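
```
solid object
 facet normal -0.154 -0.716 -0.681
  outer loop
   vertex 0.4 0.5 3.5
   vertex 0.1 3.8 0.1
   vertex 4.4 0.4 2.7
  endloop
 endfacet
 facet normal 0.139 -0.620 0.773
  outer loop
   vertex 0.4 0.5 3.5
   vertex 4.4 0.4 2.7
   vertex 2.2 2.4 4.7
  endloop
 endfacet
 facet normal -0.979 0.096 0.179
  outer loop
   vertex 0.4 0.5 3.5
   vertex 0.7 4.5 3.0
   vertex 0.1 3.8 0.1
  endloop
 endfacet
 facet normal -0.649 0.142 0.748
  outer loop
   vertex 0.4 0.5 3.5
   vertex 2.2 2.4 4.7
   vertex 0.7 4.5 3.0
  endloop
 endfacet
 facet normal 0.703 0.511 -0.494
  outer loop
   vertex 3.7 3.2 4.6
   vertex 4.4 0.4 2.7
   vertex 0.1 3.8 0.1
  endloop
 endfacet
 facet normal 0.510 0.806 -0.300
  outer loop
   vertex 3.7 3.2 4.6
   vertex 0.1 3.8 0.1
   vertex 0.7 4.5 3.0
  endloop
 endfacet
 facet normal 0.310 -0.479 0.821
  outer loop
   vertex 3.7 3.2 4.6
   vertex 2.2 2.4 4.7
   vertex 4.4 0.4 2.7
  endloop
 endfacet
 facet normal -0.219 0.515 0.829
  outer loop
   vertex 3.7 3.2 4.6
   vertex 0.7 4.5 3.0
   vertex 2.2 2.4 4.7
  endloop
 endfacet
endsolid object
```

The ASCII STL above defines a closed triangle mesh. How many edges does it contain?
12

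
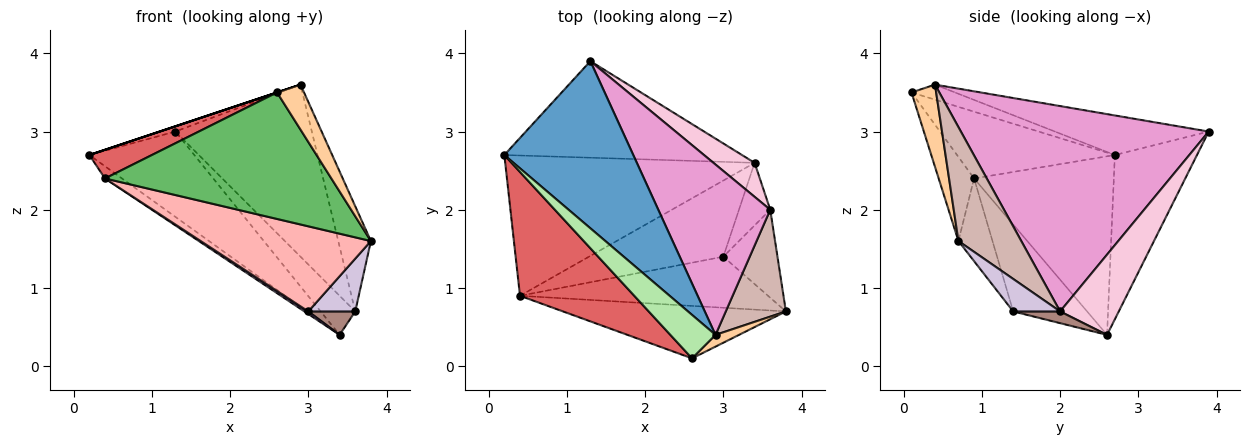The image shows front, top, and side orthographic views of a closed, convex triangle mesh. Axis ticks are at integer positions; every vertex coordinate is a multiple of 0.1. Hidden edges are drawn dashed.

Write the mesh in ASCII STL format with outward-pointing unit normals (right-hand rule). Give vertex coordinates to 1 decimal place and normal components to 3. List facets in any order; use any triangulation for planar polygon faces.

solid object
 facet normal -0.293 0.030 0.956
  outer loop
   vertex 2.9 0.4 3.6
   vertex 1.3 3.9 3.0
   vertex 0.2 2.7 2.7
  endloop
 endfacet
 facet normal -0.460 0.588 -0.665
  outer loop
   vertex 3.4 2.6 0.4
   vertex 0.2 2.7 2.7
   vertex 1.3 3.9 3.0
  endloop
 endfacet
 facet normal -0.581 0.071 -0.811
  outer loop
   vertex 0.4 0.9 2.4
   vertex 0.2 2.7 2.7
   vertex 3.4 2.6 0.4
  endloop
 endfacet
 facet normal 0.662 -0.725 0.189
  outer loop
   vertex 2.6 0.1 3.5
   vertex 3.8 0.7 1.6
   vertex 2.9 0.4 3.6
  endloop
 endfacet
 facet normal -0.143 -0.914 -0.379
  outer loop
   vertex 2.6 0.1 3.5
   vertex 0.4 0.9 2.4
   vertex 3.8 0.7 1.6
  endloop
 endfacet
 facet normal -0.316 0.000 0.949
  outer loop
   vertex 2.6 0.1 3.5
   vertex 2.9 0.4 3.6
   vertex 0.2 2.7 2.7
  endloop
 endfacet
 facet normal -0.495 -0.196 0.847
  outer loop
   vertex 2.6 0.1 3.5
   vertex 0.2 2.7 2.7
   vertex 0.4 0.9 2.4
  endloop
 endfacet
 facet normal -0.169 -0.845 -0.507
  outer loop
   vertex 3.0 1.4 0.7
   vertex 3.8 0.7 1.6
   vertex 0.4 0.9 2.4
  endloop
 endfacet
 facet normal -0.543 -0.029 -0.839
  outer loop
   vertex 3.0 1.4 0.7
   vertex 0.4 0.9 2.4
   vertex 3.4 2.6 0.4
  endloop
 endfacet
 facet normal 0.457 -0.457 -0.762
  outer loop
   vertex 3.6 2.0 0.7
   vertex 3.8 0.7 1.6
   vertex 3.0 1.4 0.7
  endloop
 endfacet
 facet normal 0.331 -0.331 -0.883
  outer loop
   vertex 3.6 2.0 0.7
   vertex 3.0 1.4 0.7
   vertex 3.4 2.6 0.4
  endloop
 endfacet
 facet normal 0.804 0.417 0.424
  outer loop
   vertex 3.6 2.0 0.7
   vertex 2.9 0.4 3.6
   vertex 3.8 0.7 1.6
  endloop
 endfacet
 facet normal 0.790 0.435 0.431
  outer loop
   vertex 3.6 2.0 0.7
   vertex 1.3 3.9 3.0
   vertex 2.9 0.4 3.6
  endloop
 endfacet
 facet normal 0.788 0.465 0.404
  outer loop
   vertex 3.6 2.0 0.7
   vertex 3.4 2.6 0.4
   vertex 1.3 3.9 3.0
  endloop
 endfacet
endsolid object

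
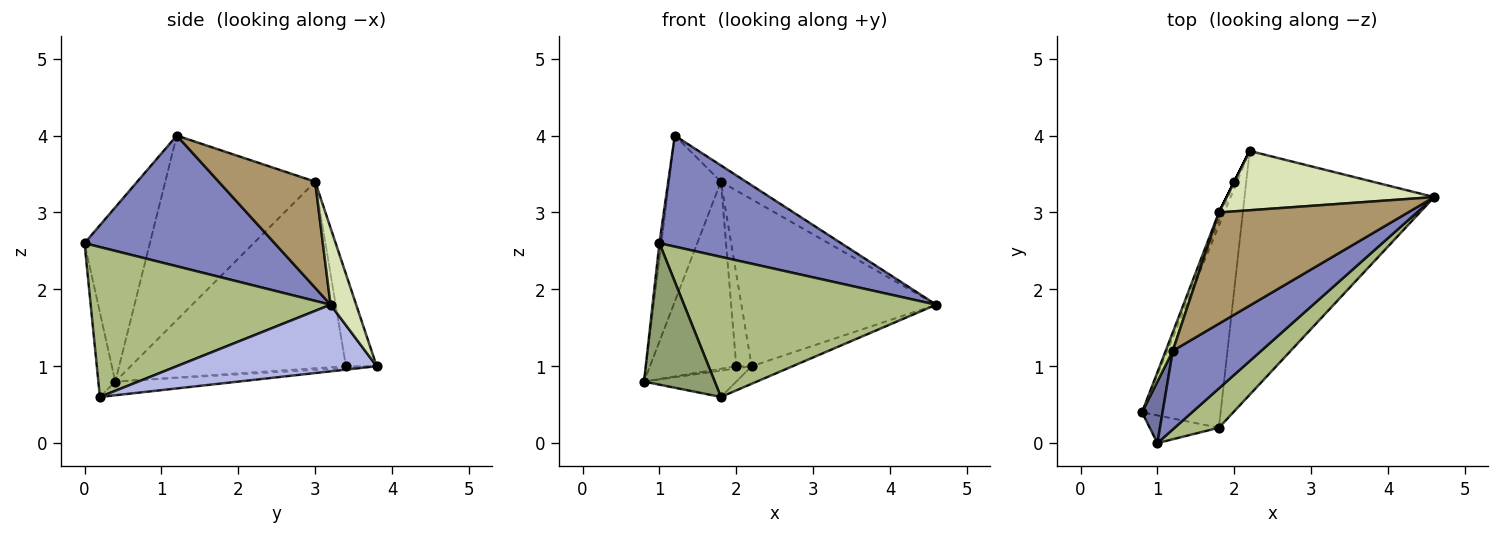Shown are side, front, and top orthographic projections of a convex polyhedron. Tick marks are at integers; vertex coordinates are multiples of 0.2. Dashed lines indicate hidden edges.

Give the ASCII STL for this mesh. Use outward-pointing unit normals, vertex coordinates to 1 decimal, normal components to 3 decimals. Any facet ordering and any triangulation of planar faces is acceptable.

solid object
 facet normal -0.993 0.029 0.117
  outer loop
   vertex 1.0 0.0 2.6
   vertex 1.2 1.2 4.0
   vertex 0.8 0.4 0.8
  endloop
 endfacet
 facet normal 0.649 -0.621 0.439
  outer loop
   vertex 1.0 0.0 2.6
   vertex 4.6 3.2 1.8
   vertex 1.2 1.2 4.0
  endloop
 endfacet
 facet normal -0.170 0.127 -0.977
  outer loop
   vertex 1.8 0.2 0.6
   vertex 0.8 0.4 0.8
   vertex 2.2 3.8 1.0
  endloop
 endfacet
 facet normal 0.331 0.068 -0.941
  outer loop
   vertex 1.8 0.2 0.6
   vertex 2.2 3.8 1.0
   vertex 4.6 3.2 1.8
  endloop
 endfacet
 facet normal -0.228 -0.955 -0.187
  outer loop
   vertex 1.8 0.2 0.6
   vertex 1.0 0.0 2.6
   vertex 0.8 0.4 0.8
  endloop
 endfacet
 facet normal 0.675 -0.710 0.199
  outer loop
   vertex 1.8 0.2 0.6
   vertex 4.6 3.2 1.8
   vertex 1.0 0.0 2.6
  endloop
 endfacet
 facet normal -0.944 0.327 0.036
  outer loop
   vertex 1.8 3.0 3.4
   vertex 0.8 0.4 0.8
   vertex 1.2 1.2 4.0
  endloop
 endfacet
 facet normal 0.123 0.935 0.332
  outer loop
   vertex 1.8 3.0 3.4
   vertex 4.6 3.2 1.8
   vertex 2.2 3.8 1.0
  endloop
 endfacet
 facet normal 0.485 0.127 0.865
  outer loop
   vertex 1.8 3.0 3.4
   vertex 1.2 1.2 4.0
   vertex 4.6 3.2 1.8
  endloop
 endfacet
 facet normal -0.535 0.267 -0.802
  outer loop
   vertex 2.0 3.4 1.0
   vertex 2.2 3.8 1.0
   vertex 0.8 0.4 0.8
  endloop
 endfacet
 facet normal -0.928 0.372 -0.015
  outer loop
   vertex 2.0 3.4 1.0
   vertex 0.8 0.4 0.8
   vertex 1.8 3.0 3.4
  endloop
 endfacet
 facet normal -0.894 0.447 0.000
  outer loop
   vertex 2.0 3.4 1.0
   vertex 1.8 3.0 3.4
   vertex 2.2 3.8 1.0
  endloop
 endfacet
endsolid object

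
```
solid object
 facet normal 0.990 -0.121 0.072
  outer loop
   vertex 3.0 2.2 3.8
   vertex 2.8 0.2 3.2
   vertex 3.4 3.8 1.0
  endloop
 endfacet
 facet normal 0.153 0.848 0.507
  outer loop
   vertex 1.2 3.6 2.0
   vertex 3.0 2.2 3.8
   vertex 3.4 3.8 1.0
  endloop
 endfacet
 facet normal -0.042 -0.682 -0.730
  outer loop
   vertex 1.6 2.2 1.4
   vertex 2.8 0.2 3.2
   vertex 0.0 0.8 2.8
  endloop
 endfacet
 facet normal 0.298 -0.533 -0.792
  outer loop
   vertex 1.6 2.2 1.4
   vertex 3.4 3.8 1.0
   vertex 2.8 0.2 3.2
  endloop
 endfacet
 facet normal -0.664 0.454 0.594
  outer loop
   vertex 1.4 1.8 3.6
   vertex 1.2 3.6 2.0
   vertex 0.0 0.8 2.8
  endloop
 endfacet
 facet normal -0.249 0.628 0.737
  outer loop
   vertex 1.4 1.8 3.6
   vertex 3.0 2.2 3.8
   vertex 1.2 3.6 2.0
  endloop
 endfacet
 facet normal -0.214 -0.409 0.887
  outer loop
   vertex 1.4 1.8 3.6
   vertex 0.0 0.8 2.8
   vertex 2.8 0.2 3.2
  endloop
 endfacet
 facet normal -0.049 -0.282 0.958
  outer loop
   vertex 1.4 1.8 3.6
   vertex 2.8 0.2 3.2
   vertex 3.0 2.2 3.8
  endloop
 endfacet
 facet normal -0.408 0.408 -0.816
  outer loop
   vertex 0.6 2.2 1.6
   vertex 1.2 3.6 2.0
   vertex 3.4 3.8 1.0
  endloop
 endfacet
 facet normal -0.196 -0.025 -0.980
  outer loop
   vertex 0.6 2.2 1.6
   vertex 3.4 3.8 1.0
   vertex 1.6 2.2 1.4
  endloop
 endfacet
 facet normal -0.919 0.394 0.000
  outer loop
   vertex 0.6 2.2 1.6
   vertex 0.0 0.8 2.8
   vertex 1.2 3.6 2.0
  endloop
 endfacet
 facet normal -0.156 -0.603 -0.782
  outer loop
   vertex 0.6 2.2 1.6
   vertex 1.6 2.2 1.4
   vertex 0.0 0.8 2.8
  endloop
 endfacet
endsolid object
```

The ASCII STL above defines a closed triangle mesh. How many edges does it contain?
18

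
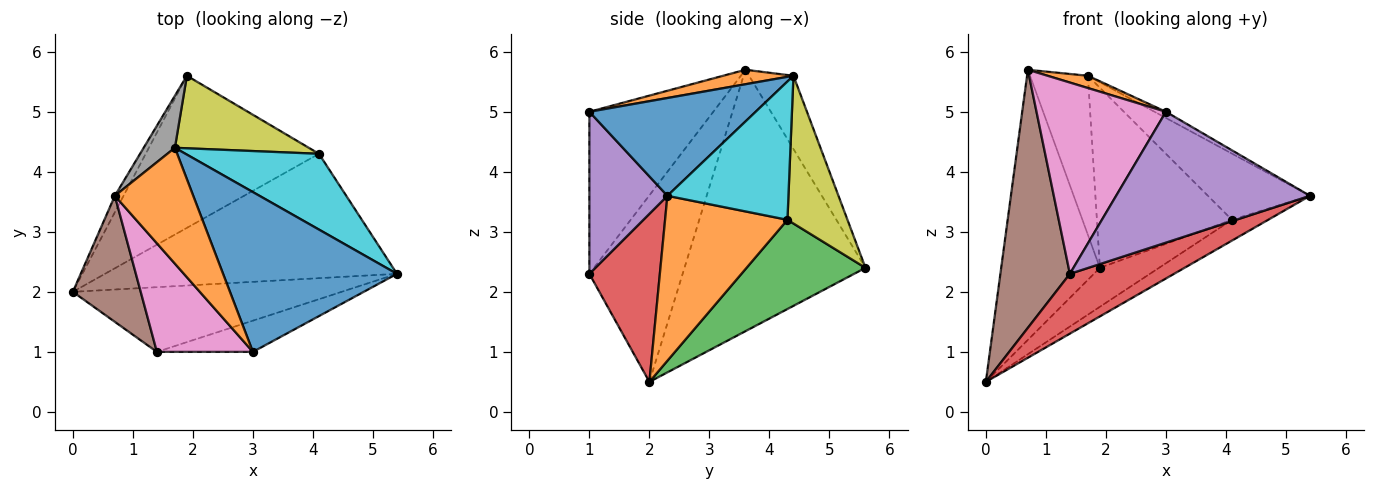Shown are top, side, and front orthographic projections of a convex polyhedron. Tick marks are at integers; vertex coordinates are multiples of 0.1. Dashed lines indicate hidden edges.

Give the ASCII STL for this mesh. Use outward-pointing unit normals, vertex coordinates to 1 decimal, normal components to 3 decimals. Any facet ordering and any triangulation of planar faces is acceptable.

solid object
 facet normal -0.878 0.479 -0.029
  outer loop
   vertex 0.7 3.6 5.7
   vertex 1.9 5.6 2.4
   vertex 0.0 2.0 0.5
  endloop
 endfacet
 facet normal 0.487 0.144 -0.862
  outer loop
   vertex 4.1 4.3 3.2
   vertex 5.4 2.3 3.6
   vertex 0.0 2.0 0.5
  endloop
 endfacet
 facet normal 0.446 0.222 -0.867
  outer loop
   vertex 4.1 4.3 3.2
   vertex 0.0 2.0 0.5
   vertex 1.9 5.6 2.4
  endloop
 endfacet
 facet normal 0.417 -0.617 -0.667
  outer loop
   vertex 1.4 1.0 2.3
   vertex 0.0 2.0 0.5
   vertex 5.4 2.3 3.6
  endloop
 endfacet
 facet normal 0.365 -0.906 -0.216
  outer loop
   vertex 1.4 1.0 2.3
   vertex 5.4 2.3 3.6
   vertex 3.0 1.0 5.0
  endloop
 endfacet
 facet normal -0.770 -0.574 0.280
  outer loop
   vertex 1.4 1.0 2.3
   vertex 0.7 3.6 5.7
   vertex 0.0 2.0 0.5
  endloop
 endfacet
 facet normal -0.640 -0.668 0.379
  outer loop
   vertex 1.4 1.0 2.3
   vertex 3.0 1.0 5.0
   vertex 0.7 3.6 5.7
  endloop
 endfacet
 facet normal -0.589 0.768 0.251
  outer loop
   vertex 1.7 4.4 5.6
   vertex 1.9 5.6 2.4
   vertex 0.7 3.6 5.7
  endloop
 endfacet
 facet normal 0.381 0.858 0.345
  outer loop
   vertex 1.7 4.4 5.6
   vertex 4.1 4.3 3.2
   vertex 1.9 5.6 2.4
  endloop
 endfacet
 facet normal 0.615 0.519 0.594
  outer loop
   vertex 1.7 4.4 5.6
   vertex 5.4 2.3 3.6
   vertex 4.1 4.3 3.2
  endloop
 endfacet
 facet normal 0.490 0.034 0.871
  outer loop
   vertex 1.7 4.4 5.6
   vertex 3.0 1.0 5.0
   vertex 5.4 2.3 3.6
  endloop
 endfacet
 facet normal 0.181 -0.104 0.978
  outer loop
   vertex 1.7 4.4 5.6
   vertex 0.7 3.6 5.7
   vertex 3.0 1.0 5.0
  endloop
 endfacet
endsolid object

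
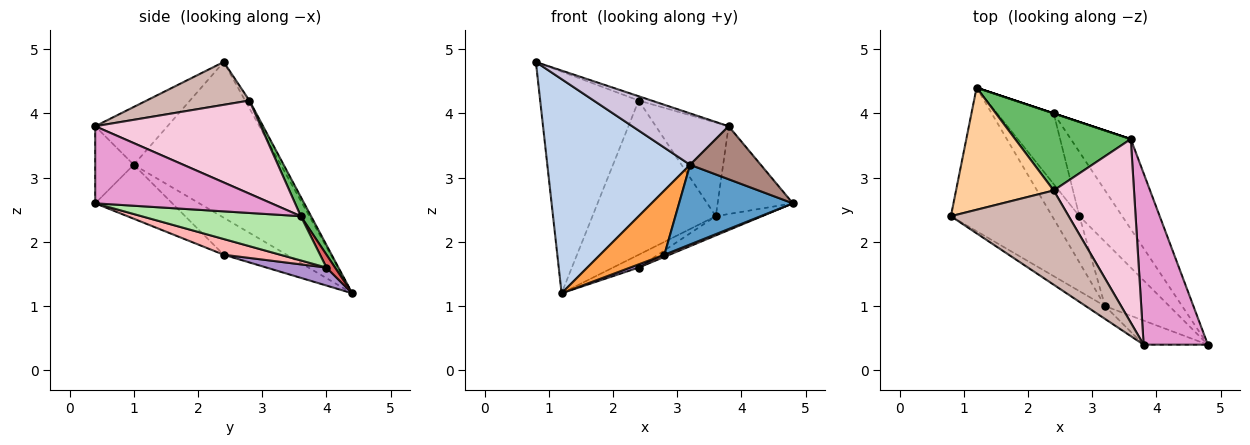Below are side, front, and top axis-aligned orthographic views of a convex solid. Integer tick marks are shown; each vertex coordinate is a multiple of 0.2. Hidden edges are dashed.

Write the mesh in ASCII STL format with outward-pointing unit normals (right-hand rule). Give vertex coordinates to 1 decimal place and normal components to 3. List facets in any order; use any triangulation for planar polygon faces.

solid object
 facet normal -0.466 -0.689 -0.555
  outer loop
   vertex 3.2 1.0 3.2
   vertex 2.8 2.4 1.8
   vertex 4.8 0.4 2.6
  endloop
 endfacet
 facet normal -0.650 -0.631 -0.423
  outer loop
   vertex 3.2 1.0 3.2
   vertex 0.8 2.4 4.8
   vertex 1.2 4.4 1.2
  endloop
 endfacet
 facet normal -0.622 -0.635 -0.457
  outer loop
   vertex 3.2 1.0 3.2
   vertex 1.2 4.4 1.2
   vertex 2.8 2.4 1.8
  endloop
 endfacet
 facet normal -0.038 0.875 0.482
  outer loop
   vertex 2.4 2.8 4.2
   vertex 1.2 4.4 1.2
   vertex 0.8 2.4 4.8
  endloop
 endfacet
 facet normal 0.074 0.892 0.446
  outer loop
   vertex 2.4 2.8 4.2
   vertex 3.6 3.6 2.4
   vertex 1.2 4.4 1.2
  endloop
 endfacet
 facet normal 0.585 0.170 -0.793
  outer loop
   vertex 2.4 4.0 1.6
   vertex 3.6 3.6 2.4
   vertex 4.8 0.4 2.6
  endloop
 endfacet
 facet normal 0.316 0.949 0.000
  outer loop
   vertex 2.4 4.0 1.6
   vertex 1.2 4.4 1.2
   vertex 3.6 3.6 2.4
  endloop
 endfacet
 facet normal 0.344 -0.031 -0.938
  outer loop
   vertex 2.4 4.0 1.6
   vertex 4.8 0.4 2.6
   vertex 2.8 2.4 1.8
  endloop
 endfacet
 facet normal 0.303 -0.043 -0.952
  outer loop
   vertex 2.4 4.0 1.6
   vertex 2.8 2.4 1.8
   vertex 1.2 4.4 1.2
  endloop
 endfacet
 facet normal -0.588 -0.784 -0.196
  outer loop
   vertex 3.8 0.4 3.8
   vertex 0.8 2.4 4.8
   vertex 3.2 1.0 3.2
  endloop
 endfacet
 facet normal -0.445 -0.815 -0.371
  outer loop
   vertex 3.8 0.4 3.8
   vertex 3.2 1.0 3.2
   vertex 4.8 0.4 2.6
  endloop
 endfacet
 facet normal 0.341 0.043 0.939
  outer loop
   vertex 3.8 0.4 3.8
   vertex 2.4 2.8 4.2
   vertex 0.8 2.4 4.8
  endloop
 endfacet
 facet normal 0.730 0.312 0.608
  outer loop
   vertex 3.8 0.4 3.8
   vertex 4.8 0.4 2.6
   vertex 3.6 3.6 2.4
  endloop
 endfacet
 facet normal 0.719 0.316 0.619
  outer loop
   vertex 3.8 0.4 3.8
   vertex 3.6 3.6 2.4
   vertex 2.4 2.8 4.2
  endloop
 endfacet
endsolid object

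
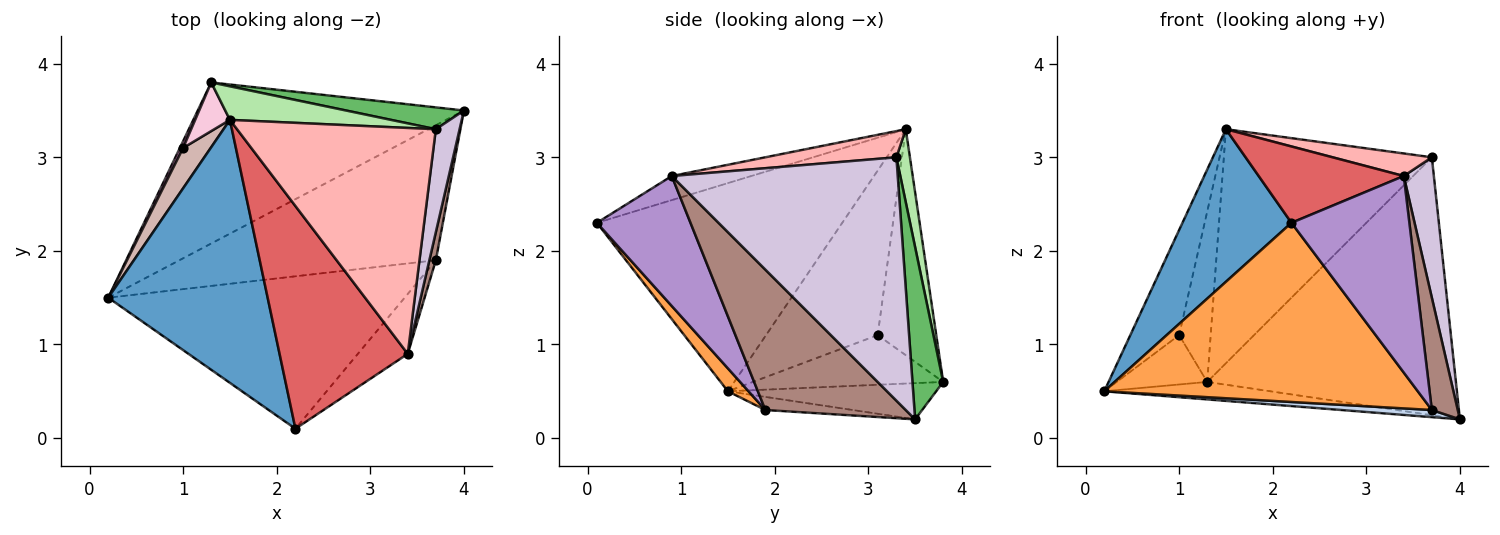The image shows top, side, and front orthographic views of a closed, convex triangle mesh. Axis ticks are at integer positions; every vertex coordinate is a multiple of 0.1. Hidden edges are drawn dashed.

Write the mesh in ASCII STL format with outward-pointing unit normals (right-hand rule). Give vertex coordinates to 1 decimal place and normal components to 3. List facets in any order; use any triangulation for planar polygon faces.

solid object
 facet normal -0.749 -0.333 0.573
  outer loop
   vertex 1.5 3.4 3.3
   vertex 0.2 1.5 0.5
   vertex 2.2 0.1 2.3
  endloop
 endfacet
 facet normal -0.051 -0.053 -0.997
  outer loop
   vertex 3.7 1.9 0.3
   vertex 0.2 1.5 0.5
   vertex 4.0 3.5 0.2
  endloop
 endfacet
 facet normal 0.050 -0.761 -0.647
  outer loop
   vertex 3.7 1.9 0.3
   vertex 2.2 0.1 2.3
   vertex 0.2 1.5 0.5
  endloop
 endfacet
 facet normal -0.134 0.107 -0.985
  outer loop
   vertex 1.3 3.8 0.6
   vertex 4.0 3.5 0.2
   vertex 0.2 1.5 0.5
  endloop
 endfacet
 facet normal 0.122 0.989 0.084
  outer loop
   vertex 1.3 3.8 0.6
   vertex 3.7 3.3 3.0
   vertex 4.0 3.5 0.2
  endloop
 endfacet
 facet normal 0.064 0.988 0.142
  outer loop
   vertex 1.3 3.8 0.6
   vertex 1.5 3.4 3.3
   vertex 3.7 3.3 3.0
  endloop
 endfacet
 facet normal -0.175 -0.319 0.931
  outer loop
   vertex 3.4 0.9 2.8
   vertex 1.5 3.4 3.3
   vertex 2.2 0.1 2.3
  endloop
 endfacet
 facet normal 0.130 -0.098 0.987
  outer loop
   vertex 3.4 0.9 2.8
   vertex 3.7 3.3 3.0
   vertex 1.5 3.4 3.3
  endloop
 endfacet
 facet normal 0.605 -0.762 -0.232
  outer loop
   vertex 3.4 0.9 2.8
   vertex 2.2 0.1 2.3
   vertex 3.7 1.9 0.3
  endloop
 endfacet
 facet normal 0.987 -0.131 0.096
  outer loop
   vertex 3.4 0.9 2.8
   vertex 4.0 3.5 0.2
   vertex 3.7 3.3 3.0
  endloop
 endfacet
 facet normal 0.982 -0.181 0.045
  outer loop
   vertex 3.4 0.9 2.8
   vertex 3.7 1.9 0.3
   vertex 4.0 3.5 0.2
  endloop
 endfacet
 facet normal -0.906 0.396 0.152
  outer loop
   vertex 1.0 3.1 1.1
   vertex 0.2 1.5 0.5
   vertex 1.5 3.4 3.3
  endloop
 endfacet
 facet normal -0.902 0.429 0.059
  outer loop
   vertex 1.0 3.1 1.1
   vertex 1.3 3.8 0.6
   vertex 0.2 1.5 0.5
  endloop
 endfacet
 facet normal -0.873 0.470 0.134
  outer loop
   vertex 1.0 3.1 1.1
   vertex 1.5 3.4 3.3
   vertex 1.3 3.8 0.6
  endloop
 endfacet
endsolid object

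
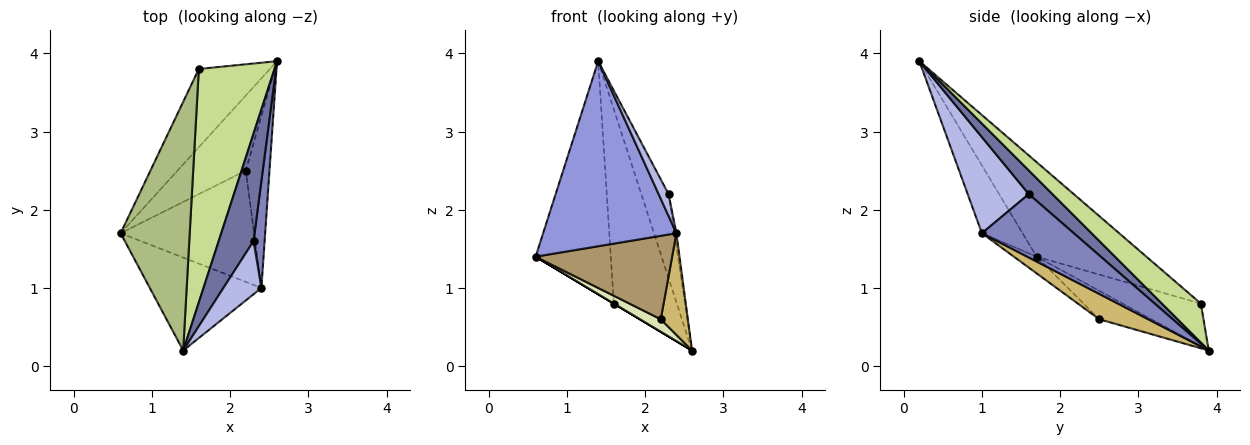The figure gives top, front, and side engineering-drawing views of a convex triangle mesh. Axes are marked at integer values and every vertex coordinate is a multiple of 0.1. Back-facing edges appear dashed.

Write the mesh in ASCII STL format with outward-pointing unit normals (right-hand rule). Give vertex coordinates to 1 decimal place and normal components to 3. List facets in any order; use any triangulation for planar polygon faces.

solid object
 facet normal 0.468 0.544 0.696
  outer loop
   vertex 2.3 1.6 2.2
   vertex 2.6 3.9 0.2
   vertex 1.4 0.2 3.9
  endloop
 endfacet
 facet normal 0.985 0.021 0.172
  outer loop
   vertex 2.4 1.0 1.7
   vertex 2.6 3.9 0.2
   vertex 2.3 1.6 2.2
  endloop
 endfacet
 facet normal -0.263 -0.862 -0.433
  outer loop
   vertex 2.4 1.0 1.7
   vertex 1.4 0.2 3.9
   vertex 0.6 1.7 1.4
  endloop
 endfacet
 facet normal 0.919 -0.150 0.364
  outer loop
   vertex 2.4 1.0 1.7
   vertex 2.3 1.6 2.2
   vertex 1.4 0.2 3.9
  endloop
 endfacet
 facet normal -0.514 0.000 -0.857
  outer loop
   vertex 1.6 3.8 0.8
   vertex 2.6 3.9 0.2
   vertex 0.6 1.7 1.4
  endloop
 endfacet
 facet normal -0.706 0.484 0.516
  outer loop
   vertex 1.6 3.8 0.8
   vertex 0.6 1.7 1.4
   vertex 1.4 0.2 3.9
  endloop
 endfacet
 facet normal 0.369 0.595 0.714
  outer loop
   vertex 1.6 3.8 0.8
   vertex 1.4 0.2 3.9
   vertex 2.6 3.9 0.2
  endloop
 endfacet
 facet normal -0.380 -0.152 -0.912
  outer loop
   vertex 2.2 2.5 0.6
   vertex 0.6 1.7 1.4
   vertex 2.6 3.9 0.2
  endloop
 endfacet
 facet normal -0.100 -0.597 -0.796
  outer loop
   vertex 2.2 2.5 0.6
   vertex 2.4 1.0 1.7
   vertex 0.6 1.7 1.4
  endloop
 endfacet
 facet normal 0.677 -0.374 -0.634
  outer loop
   vertex 2.2 2.5 0.6
   vertex 2.6 3.9 0.2
   vertex 2.4 1.0 1.7
  endloop
 endfacet
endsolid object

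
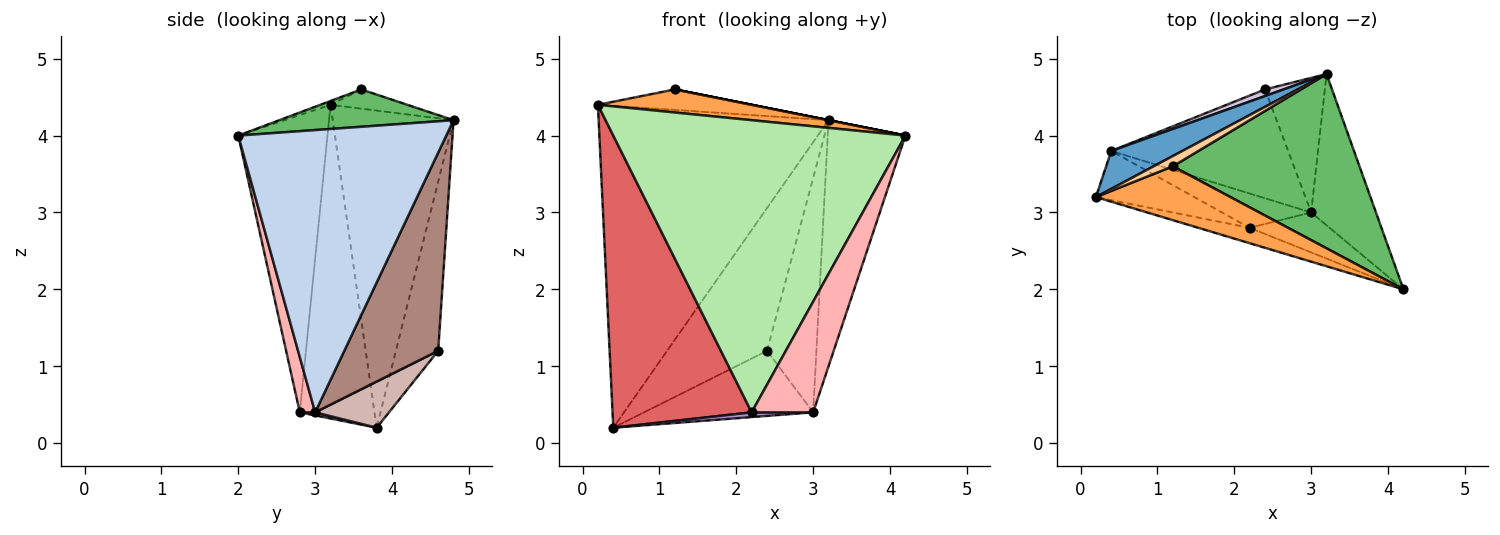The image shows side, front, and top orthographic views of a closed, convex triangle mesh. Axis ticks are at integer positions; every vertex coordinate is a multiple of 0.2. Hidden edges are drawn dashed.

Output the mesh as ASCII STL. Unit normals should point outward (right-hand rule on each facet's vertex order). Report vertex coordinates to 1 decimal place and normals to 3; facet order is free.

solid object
 facet normal -0.463 0.880 0.104
  outer loop
   vertex 0.4 3.8 0.2
   vertex 0.2 3.2 4.4
   vertex 3.2 4.8 4.2
  endloop
 endfacet
 facet normal 0.916 0.342 -0.210
  outer loop
   vertex 3.0 3.0 0.4
   vertex 3.2 4.8 4.2
   vertex 4.2 2.0 4.0
  endloop
 endfacet
 facet normal -0.026 -0.394 0.919
  outer loop
   vertex 1.2 3.6 4.6
   vertex 0.2 3.2 4.4
   vertex 4.2 2.0 4.0
  endloop
 endfacet
 facet normal -0.408 0.816 0.408
  outer loop
   vertex 1.2 3.6 4.6
   vertex 3.2 4.8 4.2
   vertex 0.2 3.2 4.4
  endloop
 endfacet
 facet normal 0.196 0.000 0.981
  outer loop
   vertex 1.2 3.6 4.6
   vertex 4.2 2.0 4.0
   vertex 3.2 4.8 4.2
  endloop
 endfacet
 facet normal -0.292 -0.955 -0.050
  outer loop
   vertex 2.2 2.8 0.4
   vertex 4.2 2.0 4.0
   vertex 0.2 3.2 4.4
  endloop
 endfacet
 facet normal -0.468 -0.872 -0.147
  outer loop
   vertex 2.2 2.8 0.4
   vertex 0.2 3.2 4.4
   vertex 0.4 3.8 0.2
  endloop
 endfacet
 facet normal 0.229 -0.916 -0.331
  outer loop
   vertex 2.2 2.8 0.4
   vertex 3.0 3.0 0.4
   vertex 4.2 2.0 4.0
  endloop
 endfacet
 facet normal 0.034 -0.137 -0.990
  outer loop
   vertex 2.2 2.8 0.4
   vertex 0.4 3.8 0.2
   vertex 3.0 3.0 0.4
  endloop
 endfacet
 facet normal -0.389 0.920 0.042
  outer loop
   vertex 2.4 4.6 1.2
   vertex 0.4 3.8 0.2
   vertex 3.2 4.8 4.2
  endloop
 endfacet
 facet normal 0.855 0.450 -0.258
  outer loop
   vertex 2.4 4.6 1.2
   vertex 3.2 4.8 4.2
   vertex 3.0 3.0 0.4
  endloop
 endfacet
 facet normal 0.218 0.501 -0.838
  outer loop
   vertex 2.4 4.6 1.2
   vertex 3.0 3.0 0.4
   vertex 0.4 3.8 0.2
  endloop
 endfacet
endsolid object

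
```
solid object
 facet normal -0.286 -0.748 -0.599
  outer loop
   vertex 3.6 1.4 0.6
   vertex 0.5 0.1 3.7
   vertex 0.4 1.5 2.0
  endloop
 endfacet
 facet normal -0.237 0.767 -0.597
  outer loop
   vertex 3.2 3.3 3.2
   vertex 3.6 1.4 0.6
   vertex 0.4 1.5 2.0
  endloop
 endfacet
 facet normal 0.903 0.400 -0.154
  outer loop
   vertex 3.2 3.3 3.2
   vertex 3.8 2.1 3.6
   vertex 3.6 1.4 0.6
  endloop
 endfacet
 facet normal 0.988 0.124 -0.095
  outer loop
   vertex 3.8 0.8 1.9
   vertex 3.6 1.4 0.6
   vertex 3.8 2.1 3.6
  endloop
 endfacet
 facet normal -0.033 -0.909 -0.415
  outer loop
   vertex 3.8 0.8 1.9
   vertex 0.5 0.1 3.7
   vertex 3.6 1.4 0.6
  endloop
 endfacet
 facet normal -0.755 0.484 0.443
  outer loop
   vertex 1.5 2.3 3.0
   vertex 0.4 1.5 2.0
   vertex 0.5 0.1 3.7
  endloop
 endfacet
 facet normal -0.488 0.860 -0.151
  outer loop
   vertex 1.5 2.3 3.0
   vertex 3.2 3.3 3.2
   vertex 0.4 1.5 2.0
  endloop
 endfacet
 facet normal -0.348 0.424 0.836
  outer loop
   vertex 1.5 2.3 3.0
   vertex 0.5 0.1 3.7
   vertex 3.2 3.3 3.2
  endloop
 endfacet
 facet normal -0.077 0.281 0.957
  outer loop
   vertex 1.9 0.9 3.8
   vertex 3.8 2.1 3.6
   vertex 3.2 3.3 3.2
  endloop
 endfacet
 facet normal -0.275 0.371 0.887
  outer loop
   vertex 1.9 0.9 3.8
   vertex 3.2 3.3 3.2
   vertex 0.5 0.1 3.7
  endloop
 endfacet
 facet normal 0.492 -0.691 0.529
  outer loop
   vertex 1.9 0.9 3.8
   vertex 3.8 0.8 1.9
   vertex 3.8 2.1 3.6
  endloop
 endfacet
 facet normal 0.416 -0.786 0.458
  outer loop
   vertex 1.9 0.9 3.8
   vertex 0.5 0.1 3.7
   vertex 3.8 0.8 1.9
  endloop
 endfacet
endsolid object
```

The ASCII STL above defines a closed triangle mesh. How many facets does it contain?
12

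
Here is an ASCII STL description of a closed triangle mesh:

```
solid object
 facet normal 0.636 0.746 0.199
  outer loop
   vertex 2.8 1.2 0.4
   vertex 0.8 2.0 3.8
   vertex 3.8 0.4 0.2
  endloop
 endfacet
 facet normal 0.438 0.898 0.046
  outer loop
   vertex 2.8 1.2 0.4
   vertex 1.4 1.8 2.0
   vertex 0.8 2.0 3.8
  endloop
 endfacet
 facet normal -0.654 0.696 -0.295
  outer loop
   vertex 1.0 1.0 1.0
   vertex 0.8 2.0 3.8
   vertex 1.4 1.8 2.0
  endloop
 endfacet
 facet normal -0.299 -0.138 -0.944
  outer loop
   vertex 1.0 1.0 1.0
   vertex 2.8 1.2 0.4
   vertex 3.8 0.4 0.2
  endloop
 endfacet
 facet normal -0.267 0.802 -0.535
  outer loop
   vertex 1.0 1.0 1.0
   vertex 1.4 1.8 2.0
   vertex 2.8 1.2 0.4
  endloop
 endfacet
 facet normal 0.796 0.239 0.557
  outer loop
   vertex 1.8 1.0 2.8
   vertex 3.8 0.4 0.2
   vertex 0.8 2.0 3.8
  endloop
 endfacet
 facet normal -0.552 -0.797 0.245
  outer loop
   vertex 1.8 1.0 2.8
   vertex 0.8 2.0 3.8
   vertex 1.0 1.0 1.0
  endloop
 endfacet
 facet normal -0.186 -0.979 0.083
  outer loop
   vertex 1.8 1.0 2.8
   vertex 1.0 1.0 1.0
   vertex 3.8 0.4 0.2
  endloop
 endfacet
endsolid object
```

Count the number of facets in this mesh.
8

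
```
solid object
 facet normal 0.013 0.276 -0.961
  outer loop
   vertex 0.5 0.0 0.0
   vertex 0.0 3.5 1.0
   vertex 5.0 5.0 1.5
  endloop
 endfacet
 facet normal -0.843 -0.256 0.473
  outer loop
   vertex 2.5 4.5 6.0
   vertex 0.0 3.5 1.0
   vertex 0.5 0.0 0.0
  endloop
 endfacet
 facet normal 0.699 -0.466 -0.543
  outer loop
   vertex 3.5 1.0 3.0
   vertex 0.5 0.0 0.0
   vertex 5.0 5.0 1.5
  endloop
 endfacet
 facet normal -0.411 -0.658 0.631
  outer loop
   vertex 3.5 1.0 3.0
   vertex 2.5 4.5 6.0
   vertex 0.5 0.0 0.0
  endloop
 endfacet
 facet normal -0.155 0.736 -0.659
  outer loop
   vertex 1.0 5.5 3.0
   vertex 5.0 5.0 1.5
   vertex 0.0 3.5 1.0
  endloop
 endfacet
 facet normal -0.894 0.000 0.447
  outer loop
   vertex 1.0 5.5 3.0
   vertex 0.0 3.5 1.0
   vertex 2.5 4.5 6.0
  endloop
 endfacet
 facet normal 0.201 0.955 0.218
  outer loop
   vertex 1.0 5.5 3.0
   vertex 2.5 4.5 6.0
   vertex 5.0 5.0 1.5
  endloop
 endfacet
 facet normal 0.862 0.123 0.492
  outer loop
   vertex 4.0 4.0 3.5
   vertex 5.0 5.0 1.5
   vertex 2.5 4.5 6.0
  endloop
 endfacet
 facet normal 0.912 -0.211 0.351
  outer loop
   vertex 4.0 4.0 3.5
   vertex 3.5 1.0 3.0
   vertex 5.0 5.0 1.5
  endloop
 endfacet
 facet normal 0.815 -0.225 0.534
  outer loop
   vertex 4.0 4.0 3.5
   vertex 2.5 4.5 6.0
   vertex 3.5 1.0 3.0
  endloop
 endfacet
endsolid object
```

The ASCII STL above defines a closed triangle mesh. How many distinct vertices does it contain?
7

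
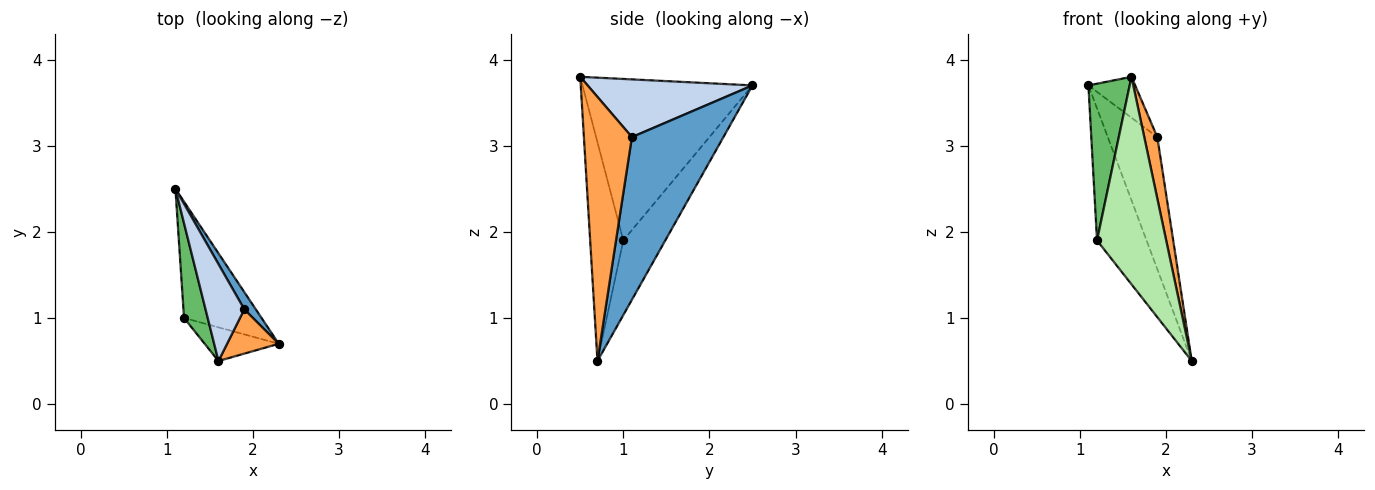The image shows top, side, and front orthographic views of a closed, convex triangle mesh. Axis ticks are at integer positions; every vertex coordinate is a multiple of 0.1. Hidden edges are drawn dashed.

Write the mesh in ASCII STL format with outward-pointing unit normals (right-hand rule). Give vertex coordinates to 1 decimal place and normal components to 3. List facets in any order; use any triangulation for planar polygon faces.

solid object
 facet normal 0.878 0.475 0.062
  outer loop
   vertex 1.9 1.1 3.1
   vertex 2.3 0.7 0.5
   vertex 1.1 2.5 3.7
  endloop
 endfacet
 facet normal 0.808 0.229 0.543
  outer loop
   vertex 1.9 1.1 3.1
   vertex 1.1 2.5 3.7
   vertex 1.6 0.5 3.8
  endloop
 endfacet
 facet normal 0.948 -0.258 0.186
  outer loop
   vertex 1.9 1.1 3.1
   vertex 1.6 0.5 3.8
   vertex 2.3 0.7 0.5
  endloop
 endfacet
 facet normal -0.537 0.633 -0.558
  outer loop
   vertex 1.2 1.0 1.9
   vertex 1.1 2.5 3.7
   vertex 2.3 0.7 0.5
  endloop
 endfacet
 facet normal -0.962 -0.233 0.141
  outer loop
   vertex 1.2 1.0 1.9
   vertex 1.6 0.5 3.8
   vertex 1.1 2.5 3.7
  endloop
 endfacet
 facet normal -0.428 -0.892 -0.145
  outer loop
   vertex 1.2 1.0 1.9
   vertex 2.3 0.7 0.5
   vertex 1.6 0.5 3.8
  endloop
 endfacet
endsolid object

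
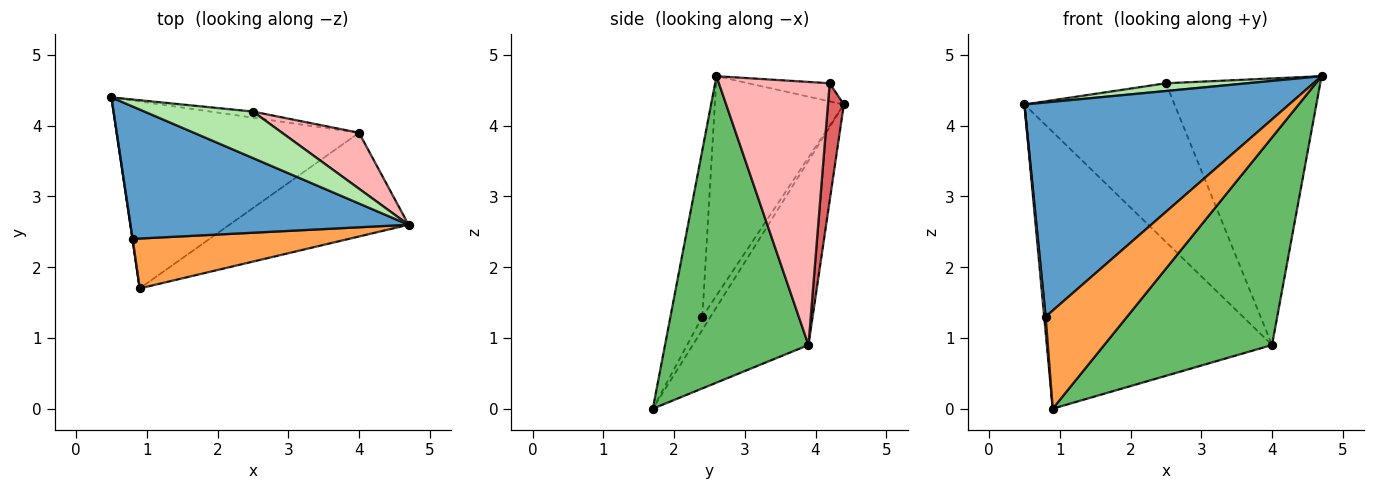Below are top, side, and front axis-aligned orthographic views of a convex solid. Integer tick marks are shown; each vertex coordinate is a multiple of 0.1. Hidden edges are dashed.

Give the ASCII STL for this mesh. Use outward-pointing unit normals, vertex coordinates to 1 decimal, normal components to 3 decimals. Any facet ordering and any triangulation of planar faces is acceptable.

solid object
 facet normal -0.383 -0.786 0.486
  outer loop
   vertex 0.8 2.4 1.3
   vertex 4.7 2.6 4.7
   vertex 0.5 4.4 4.3
  endloop
 endfacet
 facet normal -0.984 -0.177 0.020
  outer loop
   vertex 0.8 2.4 1.3
   vertex 0.5 4.4 4.3
   vertex 0.9 1.7 0.0
  endloop
 endfacet
 facet normal -0.330 -0.842 0.428
  outer loop
   vertex 0.8 2.4 1.3
   vertex 0.9 1.7 0.0
   vertex 4.7 2.6 4.7
  endloop
 endfacet
 facet normal -0.392 0.762 -0.515
  outer loop
   vertex 4.0 3.9 0.9
   vertex 0.9 1.7 0.0
   vertex 0.5 4.4 4.3
  endloop
 endfacet
 facet normal 0.607 -0.711 -0.355
  outer loop
   vertex 4.0 3.9 0.9
   vertex 4.7 2.6 4.7
   vertex 0.9 1.7 0.0
  endloop
 endfacet
 facet normal -0.162 -0.162 0.973
  outer loop
   vertex 2.5 4.2 4.6
   vertex 0.5 4.4 4.3
   vertex 4.7 2.6 4.7
  endloop
 endfacet
 facet normal 0.105 0.994 -0.038
  outer loop
   vertex 2.5 4.2 4.6
   vertex 4.0 3.9 0.9
   vertex 0.5 4.4 4.3
  endloop
 endfacet
 facet normal 0.575 0.801 0.168
  outer loop
   vertex 2.5 4.2 4.6
   vertex 4.7 2.6 4.7
   vertex 4.0 3.9 0.9
  endloop
 endfacet
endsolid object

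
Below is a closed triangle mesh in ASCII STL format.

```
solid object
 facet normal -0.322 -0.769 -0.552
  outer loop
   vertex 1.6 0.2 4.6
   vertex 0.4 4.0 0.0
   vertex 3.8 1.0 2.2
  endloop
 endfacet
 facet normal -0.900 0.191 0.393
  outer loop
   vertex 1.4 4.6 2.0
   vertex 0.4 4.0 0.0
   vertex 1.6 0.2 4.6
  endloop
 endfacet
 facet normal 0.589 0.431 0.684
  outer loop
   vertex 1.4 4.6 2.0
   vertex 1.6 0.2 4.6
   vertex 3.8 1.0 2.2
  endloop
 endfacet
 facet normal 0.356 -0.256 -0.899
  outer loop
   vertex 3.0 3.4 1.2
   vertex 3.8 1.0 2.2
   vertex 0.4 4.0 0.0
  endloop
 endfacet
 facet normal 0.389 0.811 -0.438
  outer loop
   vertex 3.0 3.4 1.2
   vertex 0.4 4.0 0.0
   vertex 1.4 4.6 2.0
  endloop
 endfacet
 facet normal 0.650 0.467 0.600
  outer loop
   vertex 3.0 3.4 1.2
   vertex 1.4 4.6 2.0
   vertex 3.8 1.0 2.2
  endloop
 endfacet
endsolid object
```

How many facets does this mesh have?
6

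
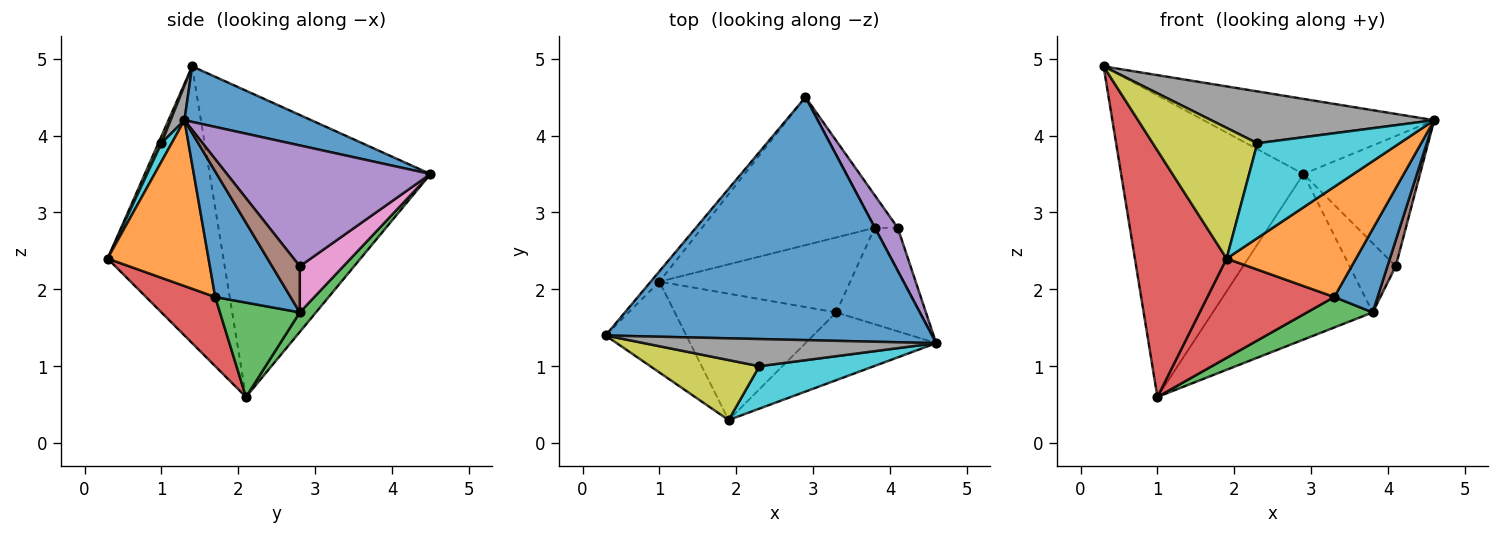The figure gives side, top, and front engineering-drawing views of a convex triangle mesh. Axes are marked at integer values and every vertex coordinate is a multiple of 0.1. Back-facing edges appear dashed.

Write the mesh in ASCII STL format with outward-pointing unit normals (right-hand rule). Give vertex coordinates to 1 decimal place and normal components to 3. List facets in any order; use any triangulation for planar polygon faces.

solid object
 facet normal 0.160 0.291 0.943
  outer loop
   vertex 2.9 4.5 3.5
   vertex 0.3 1.4 4.9
   vertex 4.6 1.3 4.2
  endloop
 endfacet
 facet normal -0.771 0.637 -0.022
  outer loop
   vertex 1.0 2.1 0.6
   vertex 0.3 1.4 4.9
   vertex 2.9 4.5 3.5
  endloop
 endfacet
 facet normal 0.075 0.743 -0.665
  outer loop
   vertex 3.8 2.8 1.7
   vertex 1.0 2.1 0.6
   vertex 2.9 4.5 3.5
  endloop
 endfacet
 facet normal -0.764 -0.605 -0.223
  outer loop
   vertex 1.9 0.3 2.4
   vertex 0.3 1.4 4.9
   vertex 1.0 2.1 0.6
  endloop
 endfacet
 facet normal 0.856 0.490 0.162
  outer loop
   vertex 4.1 2.8 2.3
   vertex 2.9 4.5 3.5
   vertex 4.6 1.3 4.2
  endloop
 endfacet
 facet normal 0.864 -0.259 -0.432
  outer loop
   vertex 4.1 2.8 2.3
   vertex 4.6 1.3 4.2
   vertex 3.8 2.8 1.7
  endloop
 endfacet
 facet normal 0.649 0.688 -0.325
  outer loop
   vertex 4.1 2.8 2.3
   vertex 3.8 2.8 1.7
   vertex 2.9 4.5 3.5
  endloop
 endfacet
 facet normal 0.055 -0.884 0.464
  outer loop
   vertex 2.3 1.0 3.9
   vertex 4.6 1.3 4.2
   vertex 0.3 1.4 4.9
  endloop
 endfacet
 facet normal 0.027 -0.909 0.417
  outer loop
   vertex 2.3 1.0 3.9
   vertex 0.3 1.4 4.9
   vertex 1.9 0.3 2.4
  endloop
 endfacet
 facet normal 0.066 -0.911 0.408
  outer loop
   vertex 2.3 1.0 3.9
   vertex 1.9 0.3 2.4
   vertex 4.6 1.3 4.2
  endloop
 endfacet
 facet normal 0.751 -0.432 -0.500
  outer loop
   vertex 3.3 1.7 1.9
   vertex 3.8 2.8 1.7
   vertex 4.6 1.3 4.2
  endloop
 endfacet
 facet normal 0.554 -0.709 -0.436
  outer loop
   vertex 3.3 1.7 1.9
   vertex 4.6 1.3 4.2
   vertex 1.9 0.3 2.4
  endloop
 endfacet
 facet normal 0.416 -0.342 -0.842
  outer loop
   vertex 3.3 1.7 1.9
   vertex 1.0 2.1 0.6
   vertex 3.8 2.8 1.7
  endloop
 endfacet
 facet normal 0.319 -0.585 -0.745
  outer loop
   vertex 3.3 1.7 1.9
   vertex 1.9 0.3 2.4
   vertex 1.0 2.1 0.6
  endloop
 endfacet
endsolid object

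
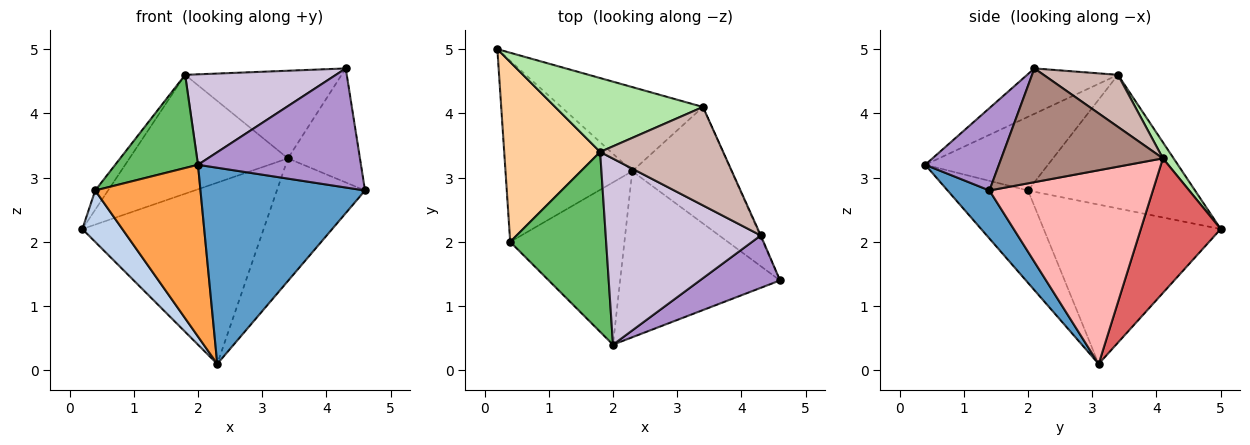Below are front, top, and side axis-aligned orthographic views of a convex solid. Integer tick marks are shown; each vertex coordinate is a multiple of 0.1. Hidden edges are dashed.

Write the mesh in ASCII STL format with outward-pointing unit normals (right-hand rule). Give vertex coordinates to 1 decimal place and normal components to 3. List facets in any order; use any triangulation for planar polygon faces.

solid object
 facet normal 0.191 -0.749 -0.634
  outer loop
   vertex 2.3 3.1 0.1
   vertex 4.6 1.4 2.8
   vertex 2.0 0.4 3.2
  endloop
 endfacet
 facet normal -0.771 -0.174 -0.613
  outer loop
   vertex 0.4 2.0 2.8
   vertex 0.2 5.0 2.2
   vertex 2.3 3.1 0.1
  endloop
 endfacet
 facet normal -0.485 -0.635 -0.600
  outer loop
   vertex 0.4 2.0 2.8
   vertex 2.3 3.1 0.1
   vertex 2.0 0.4 3.2
  endloop
 endfacet
 facet normal -0.811 0.062 0.582
  outer loop
   vertex 0.4 2.0 2.8
   vertex 1.8 3.4 4.6
   vertex 0.2 5.0 2.2
  endloop
 endfacet
 facet normal -0.563 -0.380 0.734
  outer loop
   vertex 0.4 2.0 2.8
   vertex 2.0 0.4 3.2
   vertex 1.8 3.4 4.6
  endloop
 endfacet
 facet normal 0.057 0.848 0.527
  outer loop
   vertex 3.4 4.1 3.3
   vertex 0.2 5.0 2.2
   vertex 1.8 3.4 4.6
  endloop
 endfacet
 facet normal 0.371 0.842 -0.391
  outer loop
   vertex 3.4 4.1 3.3
   vertex 2.3 3.1 0.1
   vertex 0.2 5.0 2.2
  endloop
 endfacet
 facet normal 0.802 0.433 -0.411
  outer loop
   vertex 3.4 4.1 3.3
   vertex 4.6 1.4 2.8
   vertex 2.3 3.1 0.1
  endloop
 endfacet
 facet normal 0.383 -0.846 0.372
  outer loop
   vertex 4.3 2.1 4.7
   vertex 2.0 0.4 3.2
   vertex 4.6 1.4 2.8
  endloop
 endfacet
 facet normal -0.255 -0.423 0.870
  outer loop
   vertex 4.3 2.1 4.7
   vertex 1.8 3.4 4.6
   vertex 2.0 0.4 3.2
  endloop
 endfacet
 facet normal 0.913 0.407 -0.006
  outer loop
   vertex 4.3 2.1 4.7
   vertex 4.6 1.4 2.8
   vertex 3.4 4.1 3.3
  endloop
 endfacet
 facet normal 0.301 0.634 0.712
  outer loop
   vertex 4.3 2.1 4.7
   vertex 3.4 4.1 3.3
   vertex 1.8 3.4 4.6
  endloop
 endfacet
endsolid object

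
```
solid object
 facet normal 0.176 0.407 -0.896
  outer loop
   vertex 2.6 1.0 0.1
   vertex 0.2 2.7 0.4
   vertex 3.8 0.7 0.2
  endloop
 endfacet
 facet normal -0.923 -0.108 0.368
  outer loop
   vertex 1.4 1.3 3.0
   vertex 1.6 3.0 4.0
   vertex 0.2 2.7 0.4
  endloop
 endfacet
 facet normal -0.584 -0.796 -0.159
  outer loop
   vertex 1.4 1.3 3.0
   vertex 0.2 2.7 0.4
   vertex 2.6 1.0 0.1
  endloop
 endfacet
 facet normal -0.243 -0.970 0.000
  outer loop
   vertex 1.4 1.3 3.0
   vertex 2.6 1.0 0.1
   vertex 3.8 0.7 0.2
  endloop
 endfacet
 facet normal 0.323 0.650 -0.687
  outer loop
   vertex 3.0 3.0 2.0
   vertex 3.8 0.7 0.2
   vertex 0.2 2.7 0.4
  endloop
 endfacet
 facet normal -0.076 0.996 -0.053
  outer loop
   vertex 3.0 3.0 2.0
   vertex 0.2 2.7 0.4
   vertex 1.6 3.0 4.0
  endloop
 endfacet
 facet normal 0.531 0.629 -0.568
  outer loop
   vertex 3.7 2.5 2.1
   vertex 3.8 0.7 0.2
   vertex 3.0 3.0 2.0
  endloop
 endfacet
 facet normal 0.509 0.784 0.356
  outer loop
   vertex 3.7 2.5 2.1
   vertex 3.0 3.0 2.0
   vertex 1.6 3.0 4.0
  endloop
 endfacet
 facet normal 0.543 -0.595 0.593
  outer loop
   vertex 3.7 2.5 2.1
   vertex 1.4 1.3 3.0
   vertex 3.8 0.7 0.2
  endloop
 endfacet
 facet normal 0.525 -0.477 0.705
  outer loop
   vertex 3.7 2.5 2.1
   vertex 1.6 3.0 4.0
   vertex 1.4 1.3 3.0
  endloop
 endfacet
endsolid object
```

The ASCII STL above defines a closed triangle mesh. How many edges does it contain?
15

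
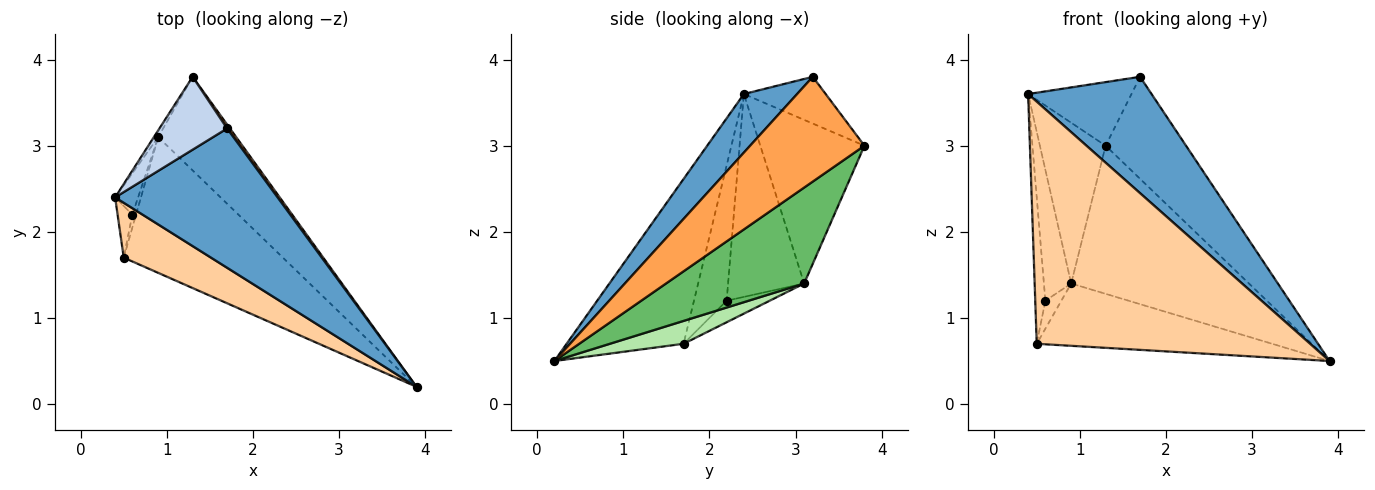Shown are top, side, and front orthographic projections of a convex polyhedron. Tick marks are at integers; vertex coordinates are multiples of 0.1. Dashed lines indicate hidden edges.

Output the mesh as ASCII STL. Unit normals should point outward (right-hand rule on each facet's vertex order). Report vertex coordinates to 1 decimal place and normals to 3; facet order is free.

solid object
 facet normal 0.267 -0.618 0.740
  outer loop
   vertex 1.7 3.2 3.8
   vertex 0.4 2.4 3.6
   vertex 3.9 0.2 0.5
  endloop
 endfacet
 facet normal -0.462 0.583 0.668
  outer loop
   vertex 1.7 3.2 3.8
   vertex 1.3 3.8 3.0
   vertex 0.4 2.4 3.6
  endloop
 endfacet
 facet normal 0.818 0.575 0.022
  outer loop
   vertex 1.7 3.2 3.8
   vertex 3.9 0.2 0.5
   vertex 1.3 3.8 3.0
  endloop
 endfacet
 facet normal -0.385 -0.900 0.204
  outer loop
   vertex 0.5 1.7 0.7
   vertex 3.9 0.2 0.5
   vertex 0.4 2.4 3.6
  endloop
 endfacet
 facet normal 0.549 0.707 -0.446
  outer loop
   vertex 0.9 3.1 1.4
   vertex 1.3 3.8 3.0
   vertex 3.9 0.2 0.5
  endloop
 endfacet
 facet normal 0.129 0.414 -0.901
  outer loop
   vertex 0.9 3.1 1.4
   vertex 3.9 0.2 0.5
   vertex 0.5 1.7 0.7
  endloop
 endfacet
 facet normal -0.845 0.534 -0.022
  outer loop
   vertex 0.9 3.1 1.4
   vertex 0.4 2.4 3.6
   vertex 1.3 3.8 3.0
  endloop
 endfacet
 facet normal -0.950 0.294 -0.104
  outer loop
   vertex 0.6 2.2 1.2
   vertex 0.5 1.7 0.7
   vertex 0.4 2.4 3.6
  endloop
 endfacet
 facet normal -0.936 0.336 -0.106
  outer loop
   vertex 0.6 2.2 1.2
   vertex 0.4 2.4 3.6
   vertex 0.9 3.1 1.4
  endloop
 endfacet
 facet normal -0.926 0.344 -0.159
  outer loop
   vertex 0.6 2.2 1.2
   vertex 0.9 3.1 1.4
   vertex 0.5 1.7 0.7
  endloop
 endfacet
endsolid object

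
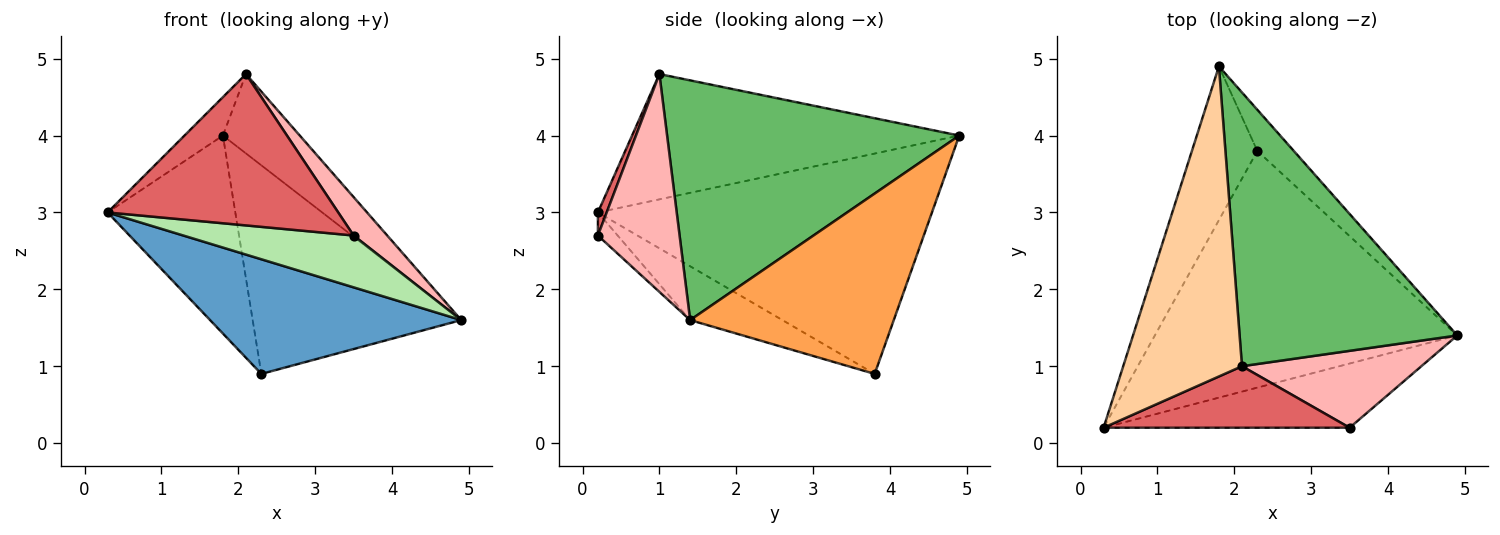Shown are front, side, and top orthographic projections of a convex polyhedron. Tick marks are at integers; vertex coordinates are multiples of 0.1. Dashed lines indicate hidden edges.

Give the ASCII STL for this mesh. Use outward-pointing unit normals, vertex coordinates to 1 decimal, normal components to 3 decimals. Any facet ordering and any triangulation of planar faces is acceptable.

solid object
 facet normal -0.158 -0.431 -0.889
  outer loop
   vertex 2.3 3.8 0.9
   vertex 4.9 1.4 1.6
   vertex 0.3 0.2 3.0
  endloop
 endfacet
 facet normal -0.900 0.344 -0.267
  outer loop
   vertex 2.3 3.8 0.9
   vertex 0.3 0.2 3.0
   vertex 1.8 4.9 4.0
  endloop
 endfacet
 facet normal 0.692 0.709 -0.140
  outer loop
   vertex 2.3 3.8 0.9
   vertex 1.8 4.9 4.0
   vertex 4.9 1.4 1.6
  endloop
 endfacet
 facet normal -0.723 0.085 0.685
  outer loop
   vertex 2.1 1.0 4.8
   vertex 1.8 4.9 4.0
   vertex 0.3 0.2 3.0
  endloop
 endfacet
 facet normal 0.727 0.191 0.660
  outer loop
   vertex 2.1 1.0 4.8
   vertex 4.9 1.4 1.6
   vertex 1.8 4.9 4.0
  endloop
 endfacet
 facet normal -0.073 -0.626 -0.776
  outer loop
   vertex 3.5 0.2 2.7
   vertex 0.3 0.2 3.0
   vertex 4.9 1.4 1.6
  endloop
 endfacet
 facet normal 0.035 -0.926 0.376
  outer loop
   vertex 3.5 0.2 2.7
   vertex 2.1 1.0 4.8
   vertex 0.3 0.2 3.0
  endloop
 endfacet
 facet normal 0.736 -0.303 0.606
  outer loop
   vertex 3.5 0.2 2.7
   vertex 4.9 1.4 1.6
   vertex 2.1 1.0 4.8
  endloop
 endfacet
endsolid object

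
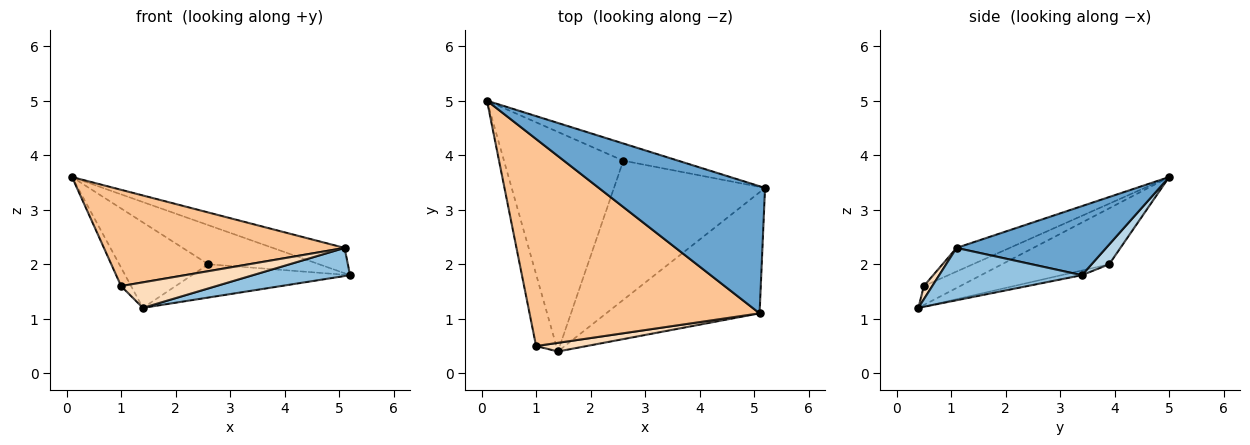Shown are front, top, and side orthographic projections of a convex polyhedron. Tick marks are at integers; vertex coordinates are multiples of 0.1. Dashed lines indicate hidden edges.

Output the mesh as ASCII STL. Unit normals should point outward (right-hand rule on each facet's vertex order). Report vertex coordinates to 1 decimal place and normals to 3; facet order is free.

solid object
 facet normal 0.377 0.181 0.908
  outer loop
   vertex 5.1 1.1 2.3
   vertex 5.2 3.4 1.8
   vertex 0.1 5.0 3.6
  endloop
 endfacet
 facet normal 0.315 -0.215 -0.924
  outer loop
   vertex 5.1 1.1 2.3
   vertex 1.4 0.4 1.2
   vertex 5.2 3.4 1.8
  endloop
 endfacet
 facet normal 0.144 0.906 -0.398
  outer loop
   vertex 2.6 3.9 2.0
   vertex 0.1 5.0 3.6
   vertex 5.2 3.4 1.8
  endloop
 endfacet
 facet normal -0.400 0.332 -0.854
  outer loop
   vertex 2.6 3.9 2.0
   vertex 1.4 0.4 1.2
   vertex 0.1 5.0 3.6
  endloop
 endfacet
 facet normal -0.030 0.233 -0.972
  outer loop
   vertex 2.6 3.9 2.0
   vertex 5.2 3.4 1.8
   vertex 1.4 0.4 1.2
  endloop
 endfacet
 facet normal -0.671 0.185 -0.718
  outer loop
   vertex 1.0 0.5 1.6
   vertex 0.1 5.0 3.6
   vertex 1.4 0.4 1.2
  endloop
 endfacet
 facet normal -0.093 -0.420 0.903
  outer loop
   vertex 1.0 0.5 1.6
   vertex 5.1 1.1 2.3
   vertex 0.1 5.0 3.6
  endloop
 endfacet
 facet normal 0.084 -0.944 0.320
  outer loop
   vertex 1.0 0.5 1.6
   vertex 1.4 0.4 1.2
   vertex 5.1 1.1 2.3
  endloop
 endfacet
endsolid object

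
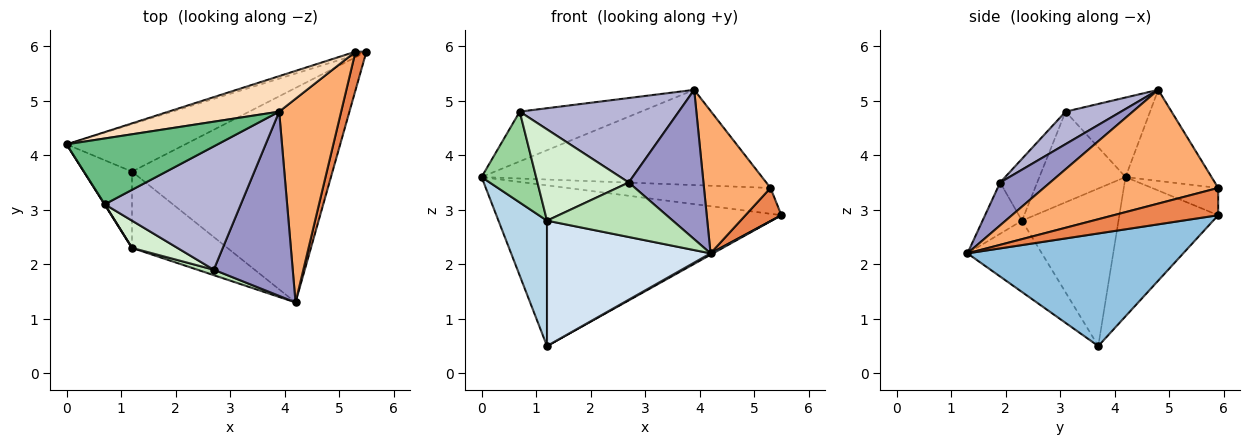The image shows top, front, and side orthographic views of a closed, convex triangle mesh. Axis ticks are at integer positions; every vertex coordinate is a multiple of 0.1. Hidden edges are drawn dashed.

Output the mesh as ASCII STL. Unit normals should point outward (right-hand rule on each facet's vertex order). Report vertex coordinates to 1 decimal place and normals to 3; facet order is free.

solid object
 facet normal -0.316 0.910 -0.269
  outer loop
   vertex 1.2 3.7 0.5
   vertex 0.0 4.2 3.6
   vertex 5.5 5.9 2.9
  endloop
 endfacet
 facet normal 0.490 -0.006 -0.872
  outer loop
   vertex 1.2 3.7 0.5
   vertex 5.5 5.9 2.9
   vertex 4.2 1.3 2.2
  endloop
 endfacet
 facet normal -0.862 -0.433 -0.264
  outer loop
   vertex 1.2 2.3 2.8
   vertex 0.0 4.2 3.6
   vertex 1.2 3.7 0.5
  endloop
 endfacet
 facet normal -0.362 -0.796 -0.485
  outer loop
   vertex 1.2 2.3 2.8
   vertex 1.2 3.7 0.5
   vertex 4.2 1.3 2.2
  endloop
 endfacet
 facet normal 0.885 -0.304 0.354
  outer loop
   vertex 5.3 5.9 3.4
   vertex 4.2 1.3 2.2
   vertex 5.5 5.9 2.9
  endloop
 endfacet
 facet normal 0.833 -0.317 0.454
  outer loop
   vertex 5.3 5.9 3.4
   vertex 3.9 4.8 5.2
   vertex 4.2 1.3 2.2
  endloop
 endfacet
 facet normal -0.307 0.944 -0.123
  outer loop
   vertex 5.3 5.9 3.4
   vertex 5.5 5.9 2.9
   vertex 0.0 4.2 3.6
  endloop
 endfacet
 facet normal -0.276 0.901 0.336
  outer loop
   vertex 5.3 5.9 3.4
   vertex 0.0 4.2 3.6
   vertex 3.9 4.8 5.2
  endloop
 endfacet
 facet normal -0.387 0.556 0.736
  outer loop
   vertex 0.7 3.1 4.8
   vertex 3.9 4.8 5.2
   vertex 0.0 4.2 3.6
  endloop
 endfacet
 facet normal -0.845 -0.535 0.003
  outer loop
   vertex 0.7 3.1 4.8
   vertex 0.0 4.2 3.6
   vertex 1.2 2.3 2.8
  endloop
 endfacet
 facet normal -0.298 -0.950 0.095
  outer loop
   vertex 2.7 1.9 3.5
   vertex 1.2 2.3 2.8
   vertex 4.2 1.3 2.2
  endloop
 endfacet
 facet normal -0.363 -0.893 0.267
  outer loop
   vertex 2.7 1.9 3.5
   vertex 0.7 3.1 4.8
   vertex 1.2 2.3 2.8
  endloop
 endfacet
 facet normal 0.388 -0.580 0.716
  outer loop
   vertex 2.7 1.9 3.5
   vertex 4.2 1.3 2.2
   vertex 3.9 4.8 5.2
  endloop
 endfacet
 facet normal 0.193 -0.555 0.809
  outer loop
   vertex 2.7 1.9 3.5
   vertex 3.9 4.8 5.2
   vertex 0.7 3.1 4.8
  endloop
 endfacet
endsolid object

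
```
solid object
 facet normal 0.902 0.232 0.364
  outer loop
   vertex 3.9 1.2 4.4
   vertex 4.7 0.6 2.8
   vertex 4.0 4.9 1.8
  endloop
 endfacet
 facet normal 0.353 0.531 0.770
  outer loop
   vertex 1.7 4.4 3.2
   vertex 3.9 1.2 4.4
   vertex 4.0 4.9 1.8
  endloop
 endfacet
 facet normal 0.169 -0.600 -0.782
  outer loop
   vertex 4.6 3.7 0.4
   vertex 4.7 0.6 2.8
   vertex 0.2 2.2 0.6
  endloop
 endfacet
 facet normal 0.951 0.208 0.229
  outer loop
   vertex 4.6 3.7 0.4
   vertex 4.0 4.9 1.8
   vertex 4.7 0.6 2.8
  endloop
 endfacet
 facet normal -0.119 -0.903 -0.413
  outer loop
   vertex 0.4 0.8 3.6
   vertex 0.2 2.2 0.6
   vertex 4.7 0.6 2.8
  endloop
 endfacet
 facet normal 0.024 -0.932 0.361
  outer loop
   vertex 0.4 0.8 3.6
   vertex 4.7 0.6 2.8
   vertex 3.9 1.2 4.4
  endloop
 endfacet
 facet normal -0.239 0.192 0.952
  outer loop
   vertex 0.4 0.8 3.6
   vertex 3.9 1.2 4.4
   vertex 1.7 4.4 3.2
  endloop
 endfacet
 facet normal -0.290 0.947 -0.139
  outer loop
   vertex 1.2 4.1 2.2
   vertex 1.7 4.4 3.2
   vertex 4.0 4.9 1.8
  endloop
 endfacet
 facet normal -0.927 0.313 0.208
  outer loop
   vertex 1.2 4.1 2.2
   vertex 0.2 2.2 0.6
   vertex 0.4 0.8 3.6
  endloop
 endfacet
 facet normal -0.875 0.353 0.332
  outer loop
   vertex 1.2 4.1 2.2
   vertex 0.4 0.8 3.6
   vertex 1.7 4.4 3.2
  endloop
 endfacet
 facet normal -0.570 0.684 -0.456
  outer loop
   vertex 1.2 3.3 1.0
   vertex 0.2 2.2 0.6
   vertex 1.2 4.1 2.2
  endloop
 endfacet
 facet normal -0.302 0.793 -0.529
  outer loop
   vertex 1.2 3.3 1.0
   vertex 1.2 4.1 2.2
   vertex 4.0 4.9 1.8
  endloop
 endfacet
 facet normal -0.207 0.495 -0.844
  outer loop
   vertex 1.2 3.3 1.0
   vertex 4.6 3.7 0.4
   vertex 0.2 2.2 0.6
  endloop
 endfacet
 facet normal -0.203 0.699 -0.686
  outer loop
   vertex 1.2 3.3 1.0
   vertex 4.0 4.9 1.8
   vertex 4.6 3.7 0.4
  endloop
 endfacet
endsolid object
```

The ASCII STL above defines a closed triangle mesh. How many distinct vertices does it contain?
9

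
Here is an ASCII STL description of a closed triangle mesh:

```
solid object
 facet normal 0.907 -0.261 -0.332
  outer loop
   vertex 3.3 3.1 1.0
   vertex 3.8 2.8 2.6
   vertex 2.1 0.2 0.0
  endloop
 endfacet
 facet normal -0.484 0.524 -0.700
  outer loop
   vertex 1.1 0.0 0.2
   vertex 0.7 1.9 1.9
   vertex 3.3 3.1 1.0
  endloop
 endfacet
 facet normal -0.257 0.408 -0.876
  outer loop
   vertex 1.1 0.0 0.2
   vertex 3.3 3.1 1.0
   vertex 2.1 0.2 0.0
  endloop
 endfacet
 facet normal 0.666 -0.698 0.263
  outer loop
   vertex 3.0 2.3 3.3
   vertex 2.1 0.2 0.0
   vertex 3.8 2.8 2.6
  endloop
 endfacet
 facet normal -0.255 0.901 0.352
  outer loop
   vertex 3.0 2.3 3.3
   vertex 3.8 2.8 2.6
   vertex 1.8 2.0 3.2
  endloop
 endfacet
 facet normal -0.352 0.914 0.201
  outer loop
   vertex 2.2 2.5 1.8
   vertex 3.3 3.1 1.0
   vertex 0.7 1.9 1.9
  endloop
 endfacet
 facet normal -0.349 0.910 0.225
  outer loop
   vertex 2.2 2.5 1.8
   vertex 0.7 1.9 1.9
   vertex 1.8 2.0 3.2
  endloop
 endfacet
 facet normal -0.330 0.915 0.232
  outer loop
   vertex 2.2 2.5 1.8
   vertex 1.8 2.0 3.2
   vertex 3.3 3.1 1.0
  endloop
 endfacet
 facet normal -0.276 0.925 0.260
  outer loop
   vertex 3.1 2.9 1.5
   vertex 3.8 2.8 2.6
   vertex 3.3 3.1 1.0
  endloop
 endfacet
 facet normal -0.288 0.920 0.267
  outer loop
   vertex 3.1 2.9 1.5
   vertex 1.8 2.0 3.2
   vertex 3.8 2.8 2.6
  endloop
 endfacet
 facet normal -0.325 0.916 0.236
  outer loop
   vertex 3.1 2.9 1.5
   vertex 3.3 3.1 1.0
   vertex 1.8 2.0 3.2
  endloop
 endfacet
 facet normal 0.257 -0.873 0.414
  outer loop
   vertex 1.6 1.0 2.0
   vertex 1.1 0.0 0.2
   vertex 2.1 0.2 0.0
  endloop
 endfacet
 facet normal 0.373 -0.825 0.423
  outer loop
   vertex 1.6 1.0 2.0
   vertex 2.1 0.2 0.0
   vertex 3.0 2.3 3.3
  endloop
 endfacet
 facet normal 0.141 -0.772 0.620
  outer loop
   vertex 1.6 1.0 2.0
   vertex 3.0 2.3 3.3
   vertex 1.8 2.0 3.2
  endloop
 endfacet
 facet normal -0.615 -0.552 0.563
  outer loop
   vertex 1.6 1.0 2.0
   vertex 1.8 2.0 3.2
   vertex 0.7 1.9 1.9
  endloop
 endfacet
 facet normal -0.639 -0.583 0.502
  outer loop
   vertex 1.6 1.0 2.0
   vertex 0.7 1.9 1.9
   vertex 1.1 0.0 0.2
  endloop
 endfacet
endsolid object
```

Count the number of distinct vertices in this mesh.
10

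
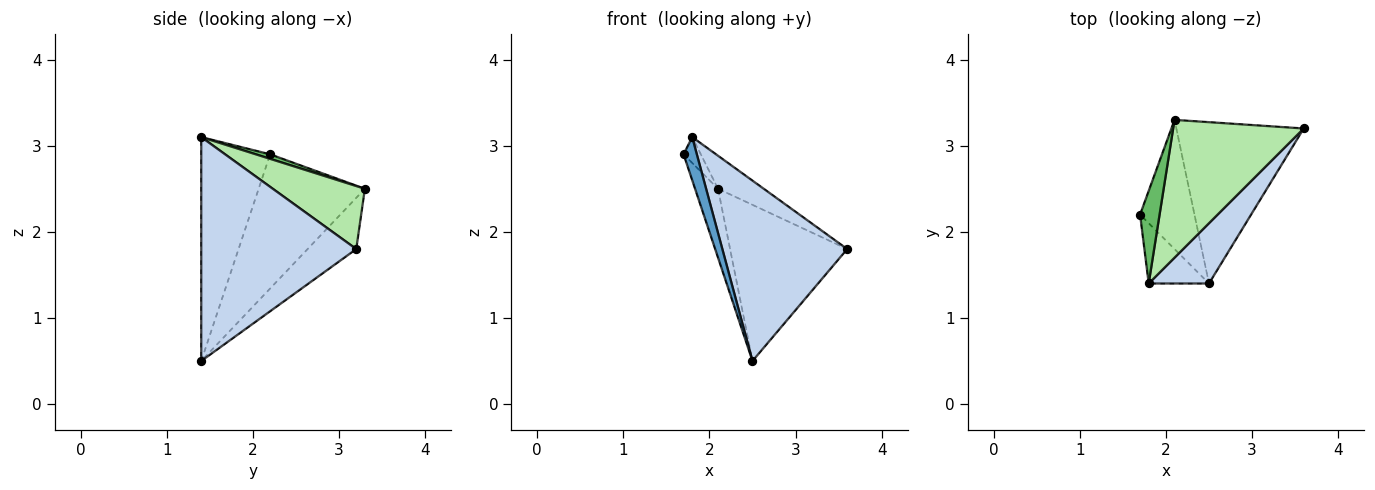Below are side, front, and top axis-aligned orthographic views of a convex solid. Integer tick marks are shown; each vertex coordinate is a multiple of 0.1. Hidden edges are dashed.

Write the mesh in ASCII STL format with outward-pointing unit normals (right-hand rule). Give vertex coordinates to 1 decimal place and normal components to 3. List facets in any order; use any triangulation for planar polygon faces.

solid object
 facet normal -0.949 -0.183 -0.256
  outer loop
   vertex 1.8 1.4 3.1
   vertex 1.7 2.2 2.9
   vertex 2.5 1.4 0.5
  endloop
 endfacet
 facet normal 0.762 -0.614 0.205
  outer loop
   vertex 1.8 1.4 3.1
   vertex 2.5 1.4 0.5
   vertex 3.6 3.2 1.8
  endloop
 endfacet
 facet normal -0.909 0.196 -0.368
  outer loop
   vertex 2.1 3.3 2.5
   vertex 2.5 1.4 0.5
   vertex 1.7 2.2 2.9
  endloop
 endfacet
 facet normal -0.278 0.668 -0.690
  outer loop
   vertex 2.1 3.3 2.5
   vertex 3.6 3.2 1.8
   vertex 2.5 1.4 0.5
  endloop
 endfacet
 facet normal 0.219 0.262 0.940
  outer loop
   vertex 2.1 3.3 2.5
   vertex 1.7 2.2 2.9
   vertex 1.8 1.4 3.1
  endloop
 endfacet
 facet normal 0.425 0.211 0.880
  outer loop
   vertex 2.1 3.3 2.5
   vertex 1.8 1.4 3.1
   vertex 3.6 3.2 1.8
  endloop
 endfacet
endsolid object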